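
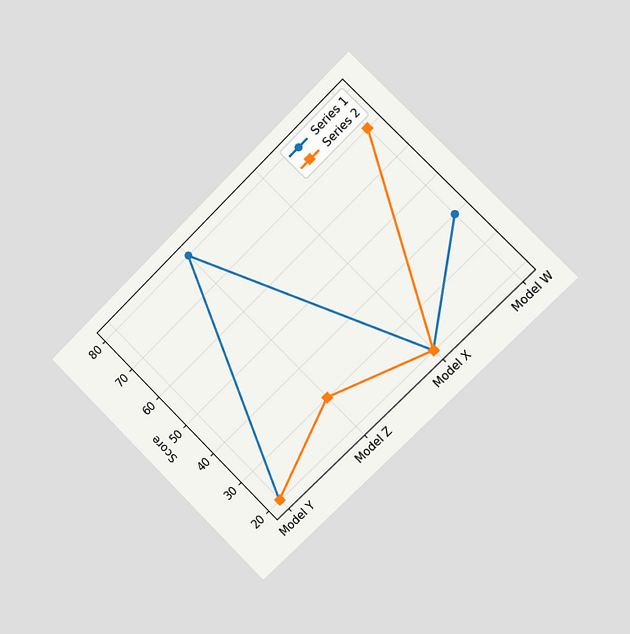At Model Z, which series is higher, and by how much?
The chart is tilted about 45° counter-clockwise and viewed slightly from the right. At Model Z, Series 1 sits above the other line by 50.

Series 1, by 50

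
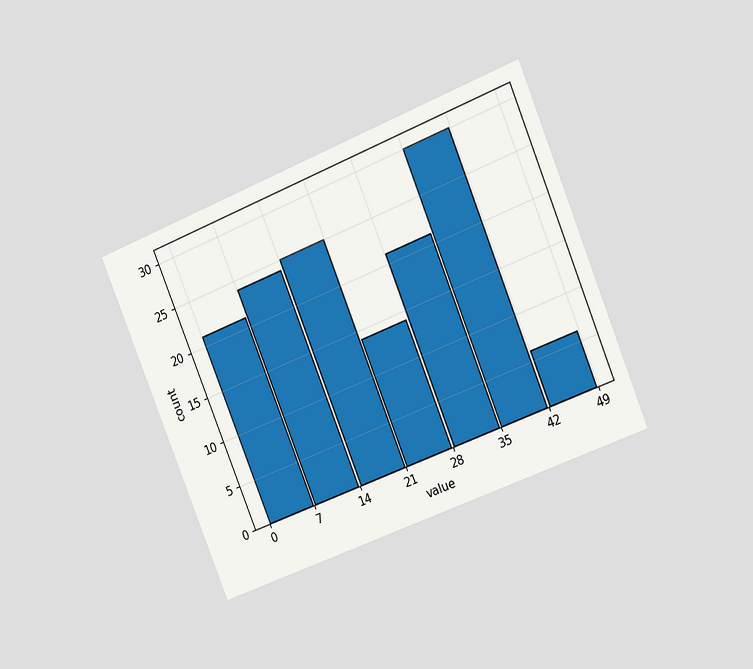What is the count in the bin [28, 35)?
The chart is tilted about 22° counter-clockwise and viewed slightly from the right. The [28, 35) bin has height 21.

21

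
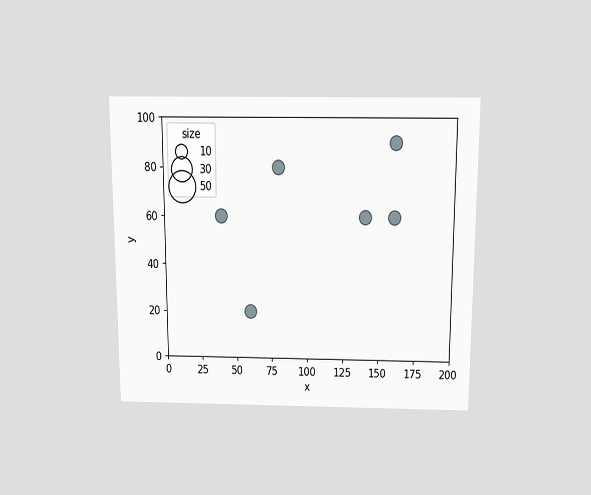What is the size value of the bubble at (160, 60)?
The chart is viewed slightly from above. Matching the bubble at (160, 60) against the size legend gives 10.

10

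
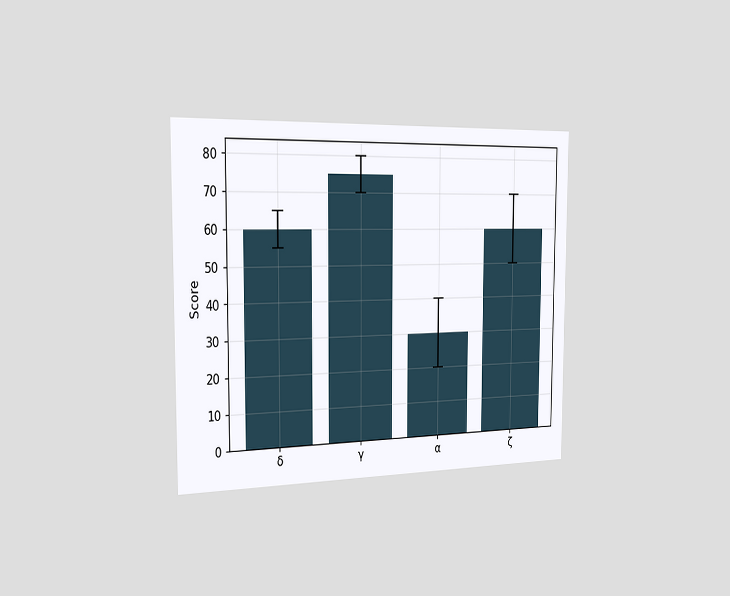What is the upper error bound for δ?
The chart is viewed slightly from the left. The δ bar's upper whisker reaches 65.

65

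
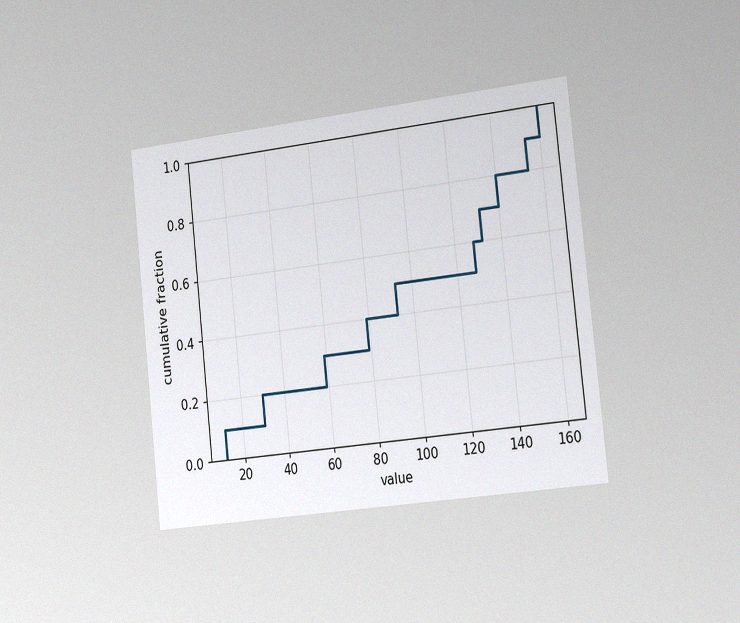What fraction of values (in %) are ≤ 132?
70%

The chart is tilted about 6° counter-clockwise and viewed slightly from the right, with some photo noise. At x=132 the ECDF step is at 70%.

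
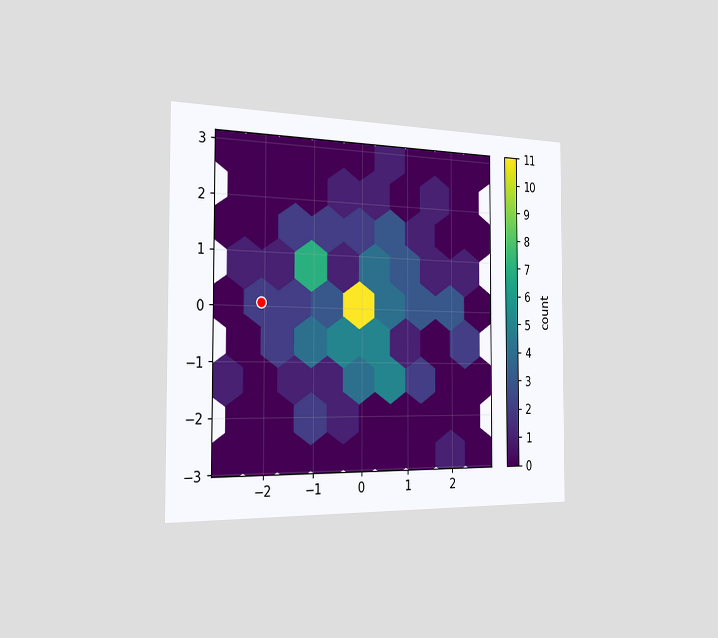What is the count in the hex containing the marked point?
2

The chart is viewed slightly from the left. The marked hex reads 2 on the colorbar.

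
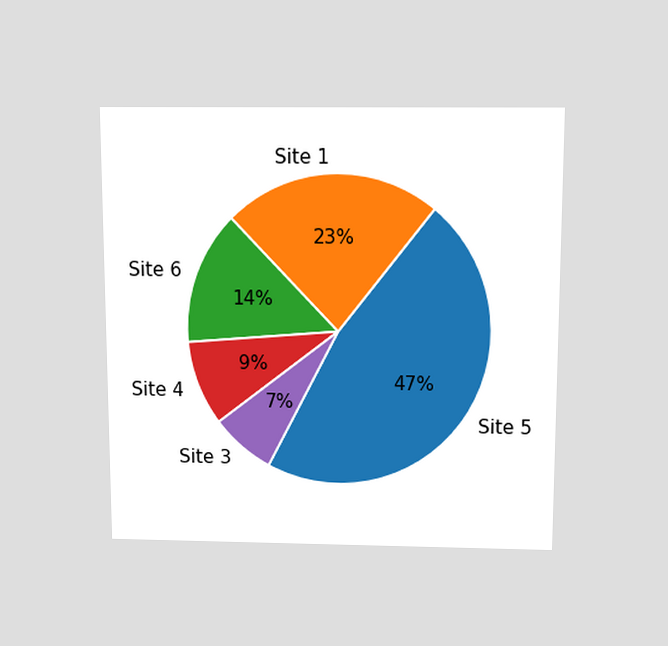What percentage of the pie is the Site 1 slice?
23%

The chart is viewed slightly from above. The Site 1 slice takes up 23% of the pie.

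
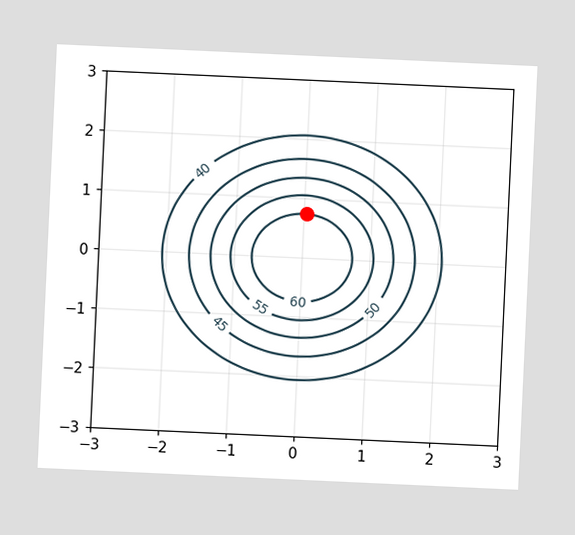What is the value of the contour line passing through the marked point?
60

The chart is tilted about 3° clockwise. The marked point sits on the contour labelled 60.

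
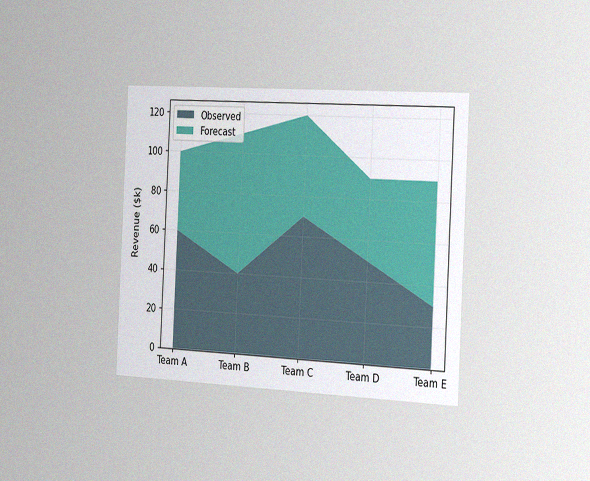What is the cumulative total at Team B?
The chart is tilted about 3° clockwise and viewed slightly from the right, with some photo noise. The stacked total at Team B reaches $110k.

$110k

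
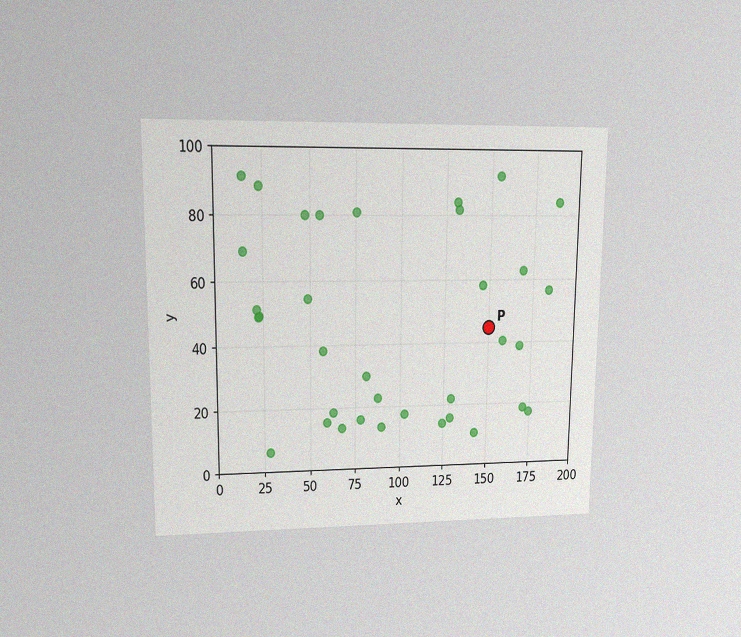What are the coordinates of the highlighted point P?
(150, 45)

The chart is viewed at a slight angle, with some photo noise. Following the gridlines from P to each axis, P sits at (150, 45).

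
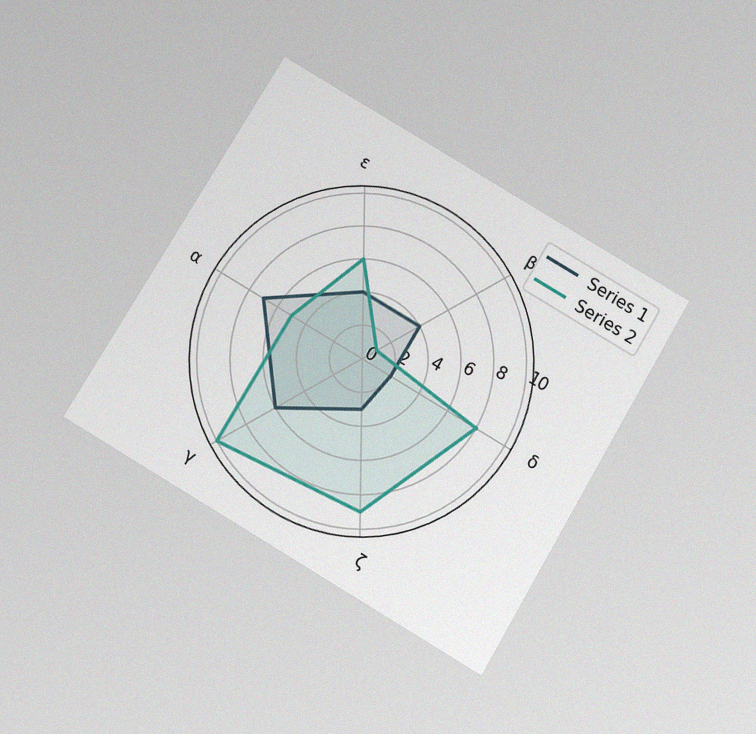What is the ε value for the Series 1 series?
The chart is tilted about 31° clockwise and viewed slightly from below, with some photo noise. On the ε axis, Series 1 reaches 4.

4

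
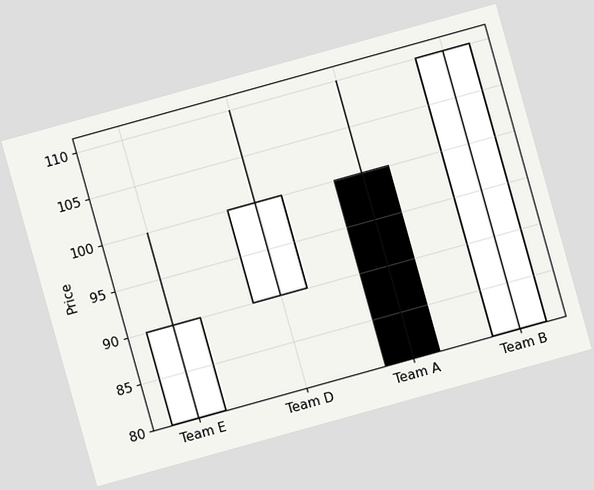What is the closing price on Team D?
The chart is tilted about 16° counter-clockwise. The Team D candle closes at 100.

100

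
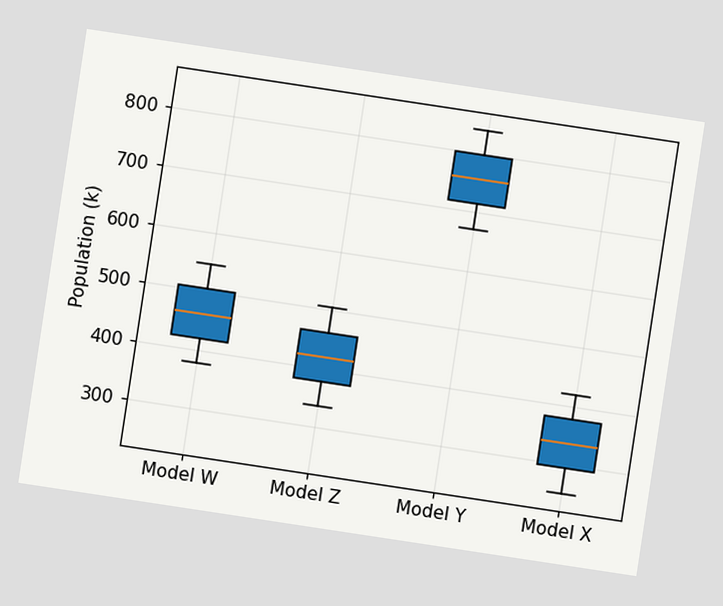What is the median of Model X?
The chart is tilted about 9° clockwise. The median line in the Model X box sits at 336k.

336k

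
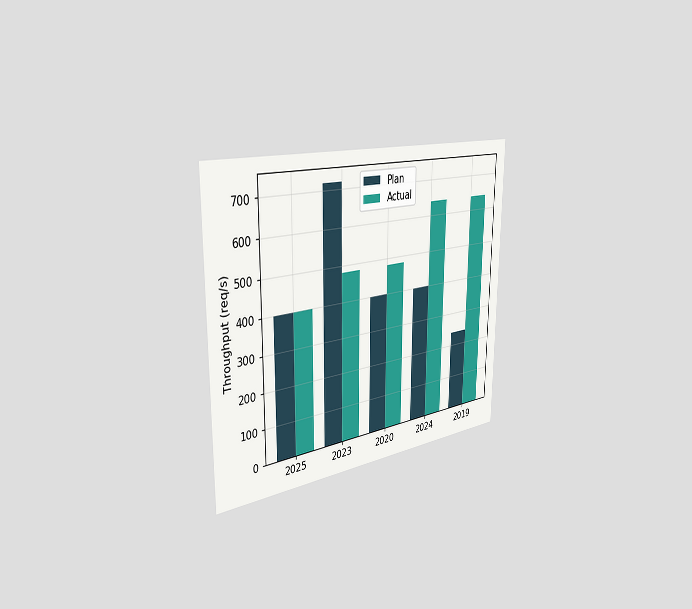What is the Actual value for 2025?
400req/s

The chart is viewed slightly from the left. The Actual bar at 2025 reaches 400req/s on the y-axis.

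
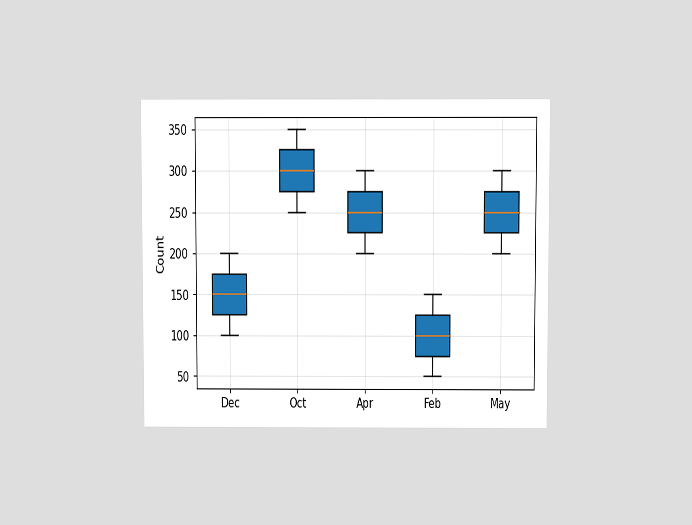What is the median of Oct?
The chart is viewed slightly from above. The median line in the Oct box sits at 300.

300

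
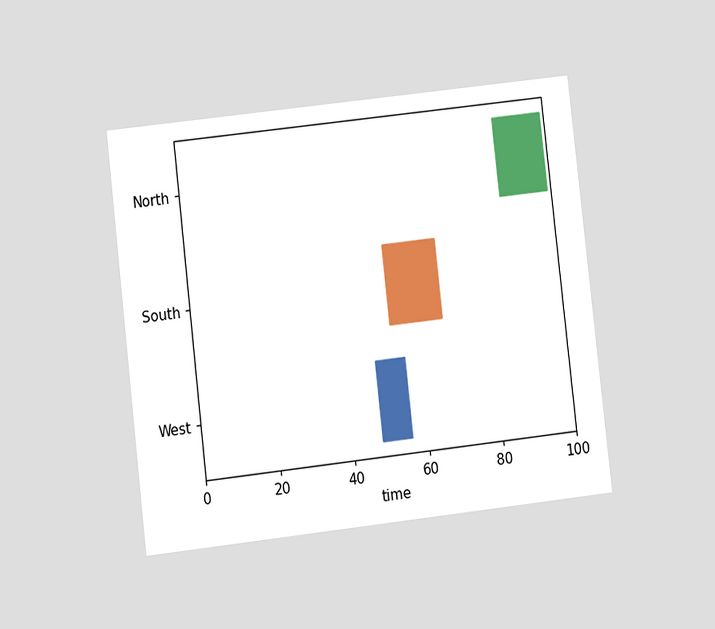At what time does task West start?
The chart is tilted about 7° counter-clockwise and viewed at a slight angle. The West bar begins at t=48.

48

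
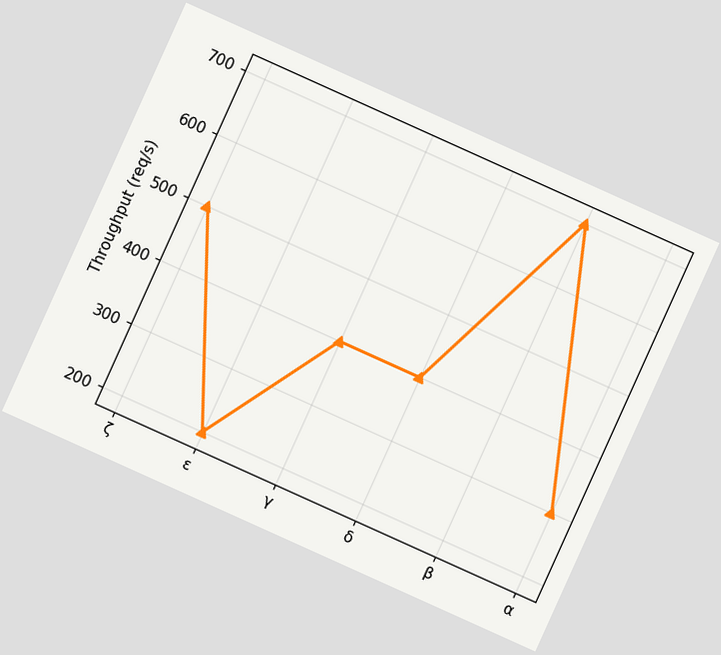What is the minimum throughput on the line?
The chart is tilted about 24° clockwise. The lowest point is at ε, and reading across to the y-axis gives 200req/s.

200req/s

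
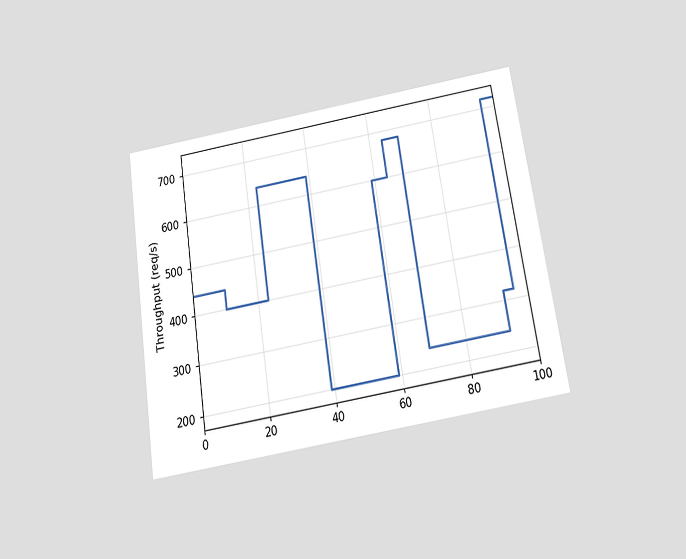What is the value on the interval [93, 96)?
The chart is tilted about 9° counter-clockwise and viewed slightly from below. On [93, 96) the step sits at 320req/s.

320req/s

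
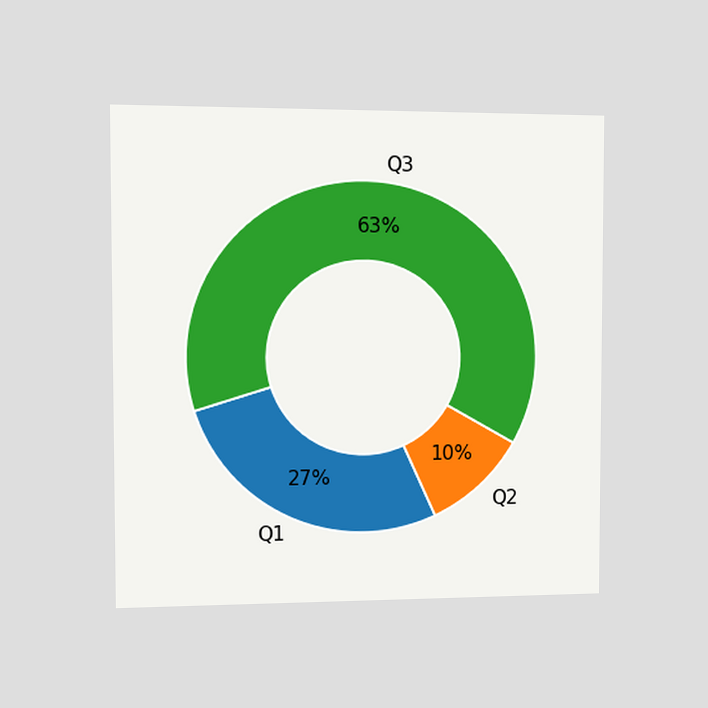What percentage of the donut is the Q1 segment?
27%

The chart is viewed at a slight angle. The Q1 segment takes up 27% of the ring.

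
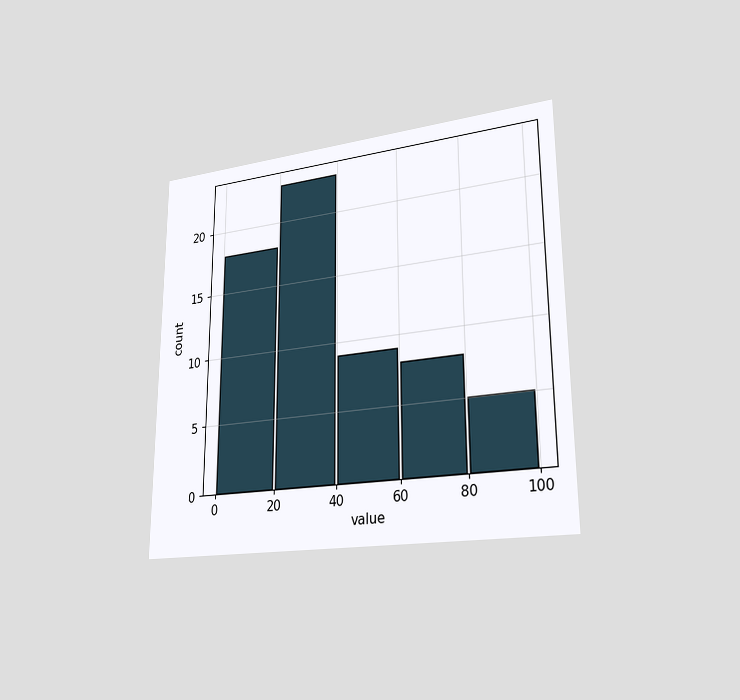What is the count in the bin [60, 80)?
The chart is viewed slightly from the right. The [60, 80) bin has height 8.

8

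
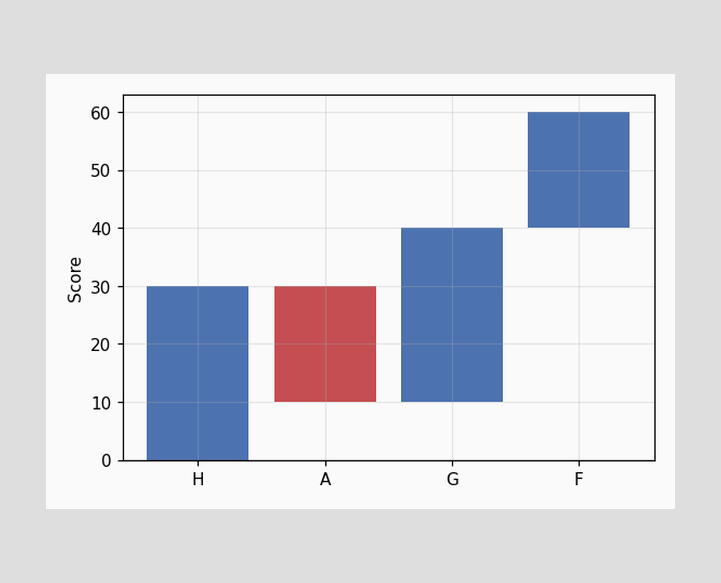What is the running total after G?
40

After G the running total reaches 40.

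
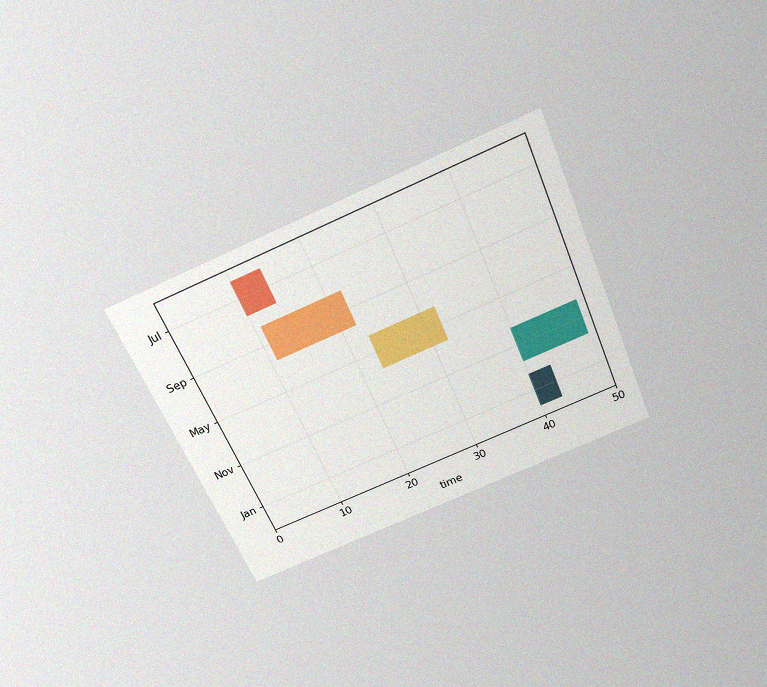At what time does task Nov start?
40

The chart is tilted about 23° counter-clockwise and viewed slightly from above, with some photo noise. The Nov bar begins at t=40.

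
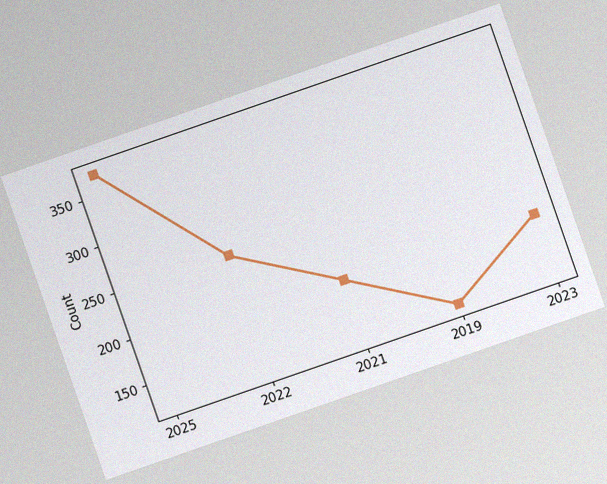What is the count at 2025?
The chart is tilted about 19° counter-clockwise, with some photo noise. At 2025, the line is at 372.

372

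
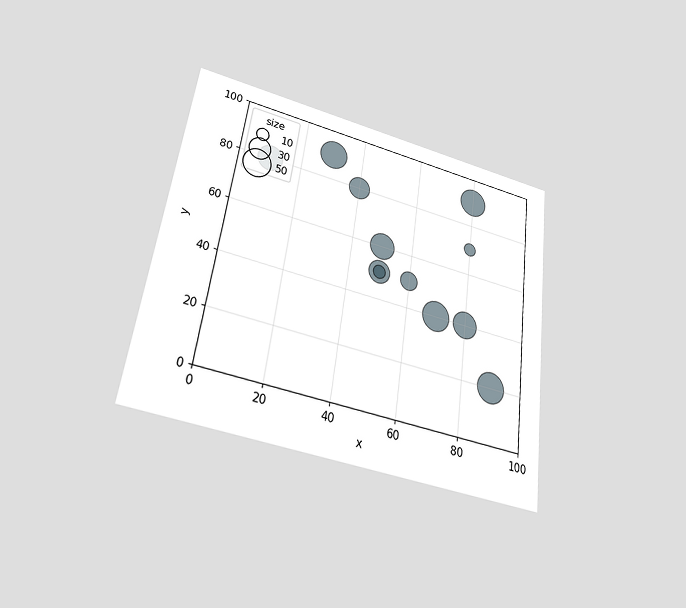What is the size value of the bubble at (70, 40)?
The chart is tilted about 8° clockwise and viewed slightly from below. Matching the bubble at (70, 40) against the size legend gives 50.

50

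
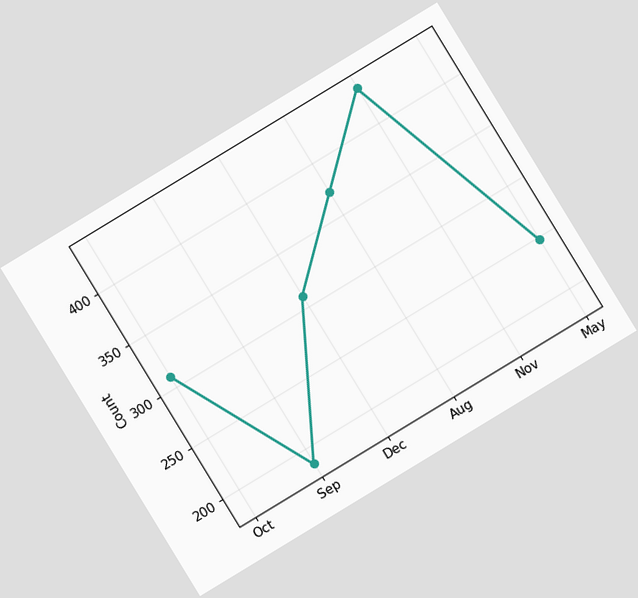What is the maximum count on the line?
The chart is tilted about 31° counter-clockwise. The highest point is at Nov, and reading across to the y-axis gives 434.

434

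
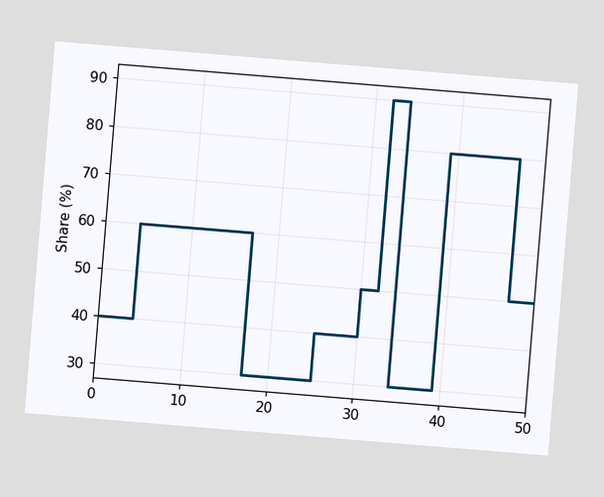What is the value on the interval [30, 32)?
The chart is tilted about 5° clockwise. On [30, 32) the step sits at 50%.

50%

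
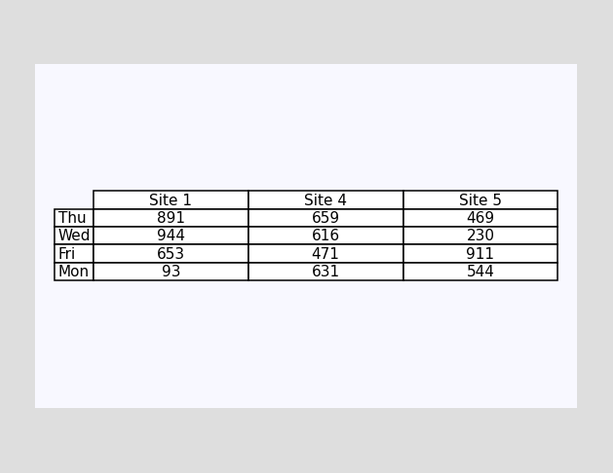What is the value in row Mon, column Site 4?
The (Mon, Site 4) cell reads 631.

631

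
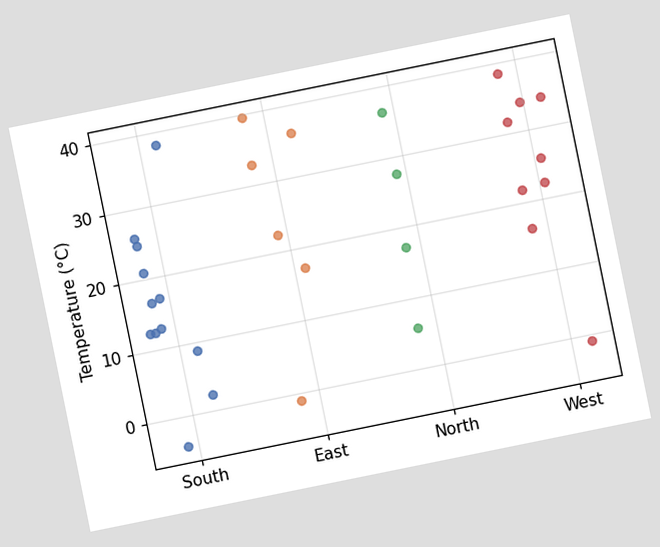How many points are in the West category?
The chart is tilted about 11° counter-clockwise. Counting the markers in the West column gives 9.

9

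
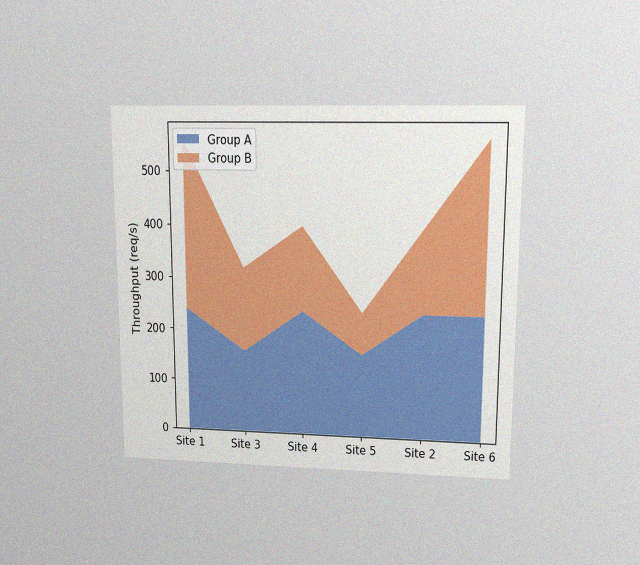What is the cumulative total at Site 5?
The chart is viewed at a slight angle, with some photo noise. The stacked total at Site 5 reaches 240req/s.

240req/s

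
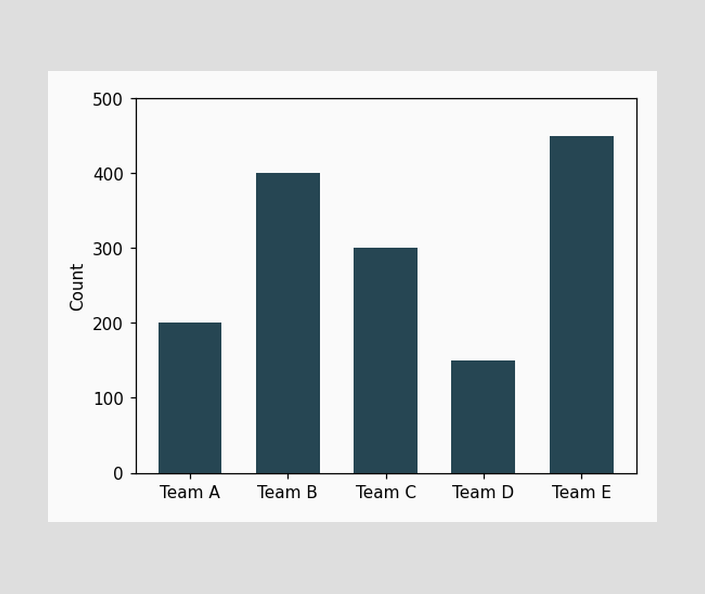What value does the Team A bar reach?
Reading along the chart's y-axis, the Team A bar reaches 200.

200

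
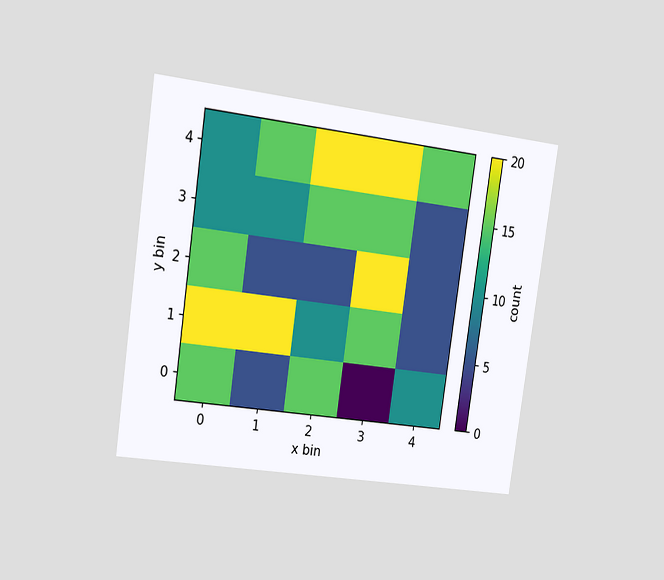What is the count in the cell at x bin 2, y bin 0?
The chart is tilted about 8° clockwise and viewed slightly from the left. Matching the cell (2, 0) against the colorbar gives 15.

15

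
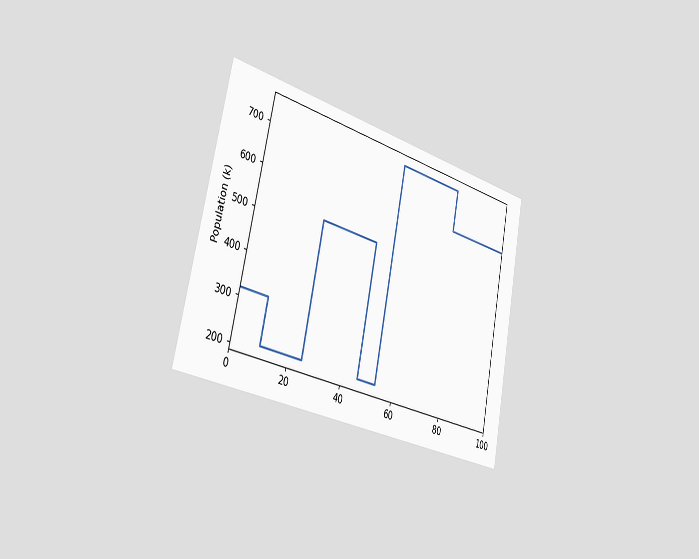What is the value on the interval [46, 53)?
212k

The chart is tilted about 12° clockwise and viewed slightly from the left. On [46, 53) the step sits at 212k.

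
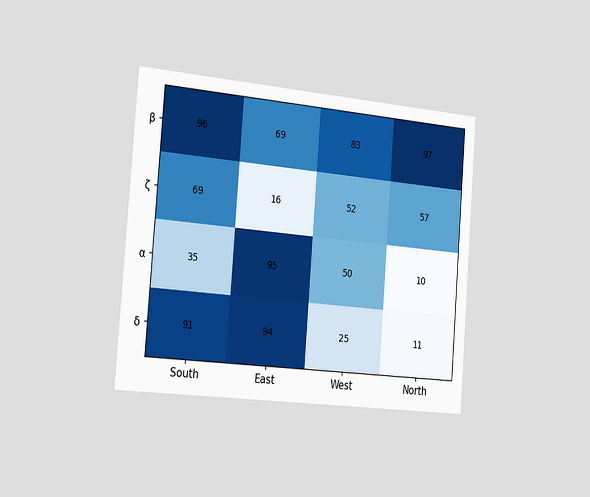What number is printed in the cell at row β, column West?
The chart is tilted about 4° clockwise and viewed slightly from the left. The (β, West) cell reads 83.

83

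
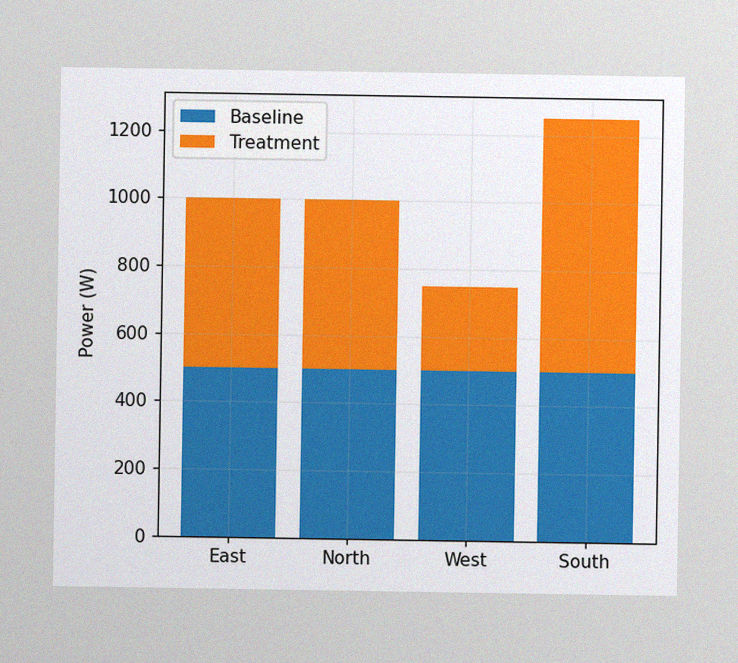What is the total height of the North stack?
1000W

The image has some photo noise and uneven lighting. The North stack's top reaches 1000W on the y-axis.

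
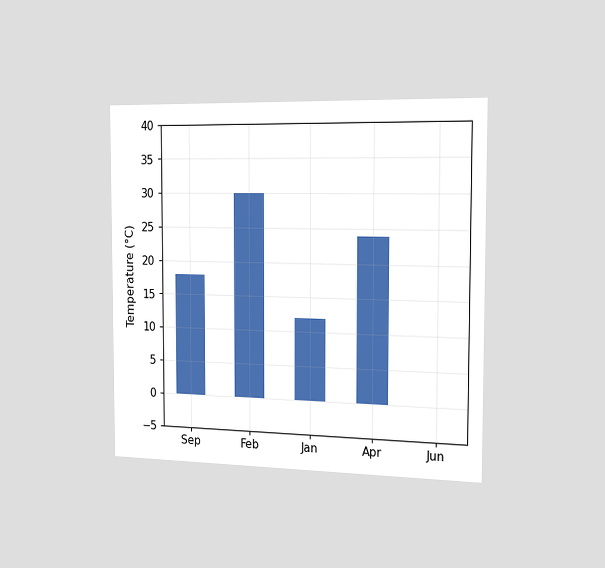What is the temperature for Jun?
The chart is viewed slightly from the right. Reading along the chart's y-axis, the Jun bar reaches 0°C.

0°C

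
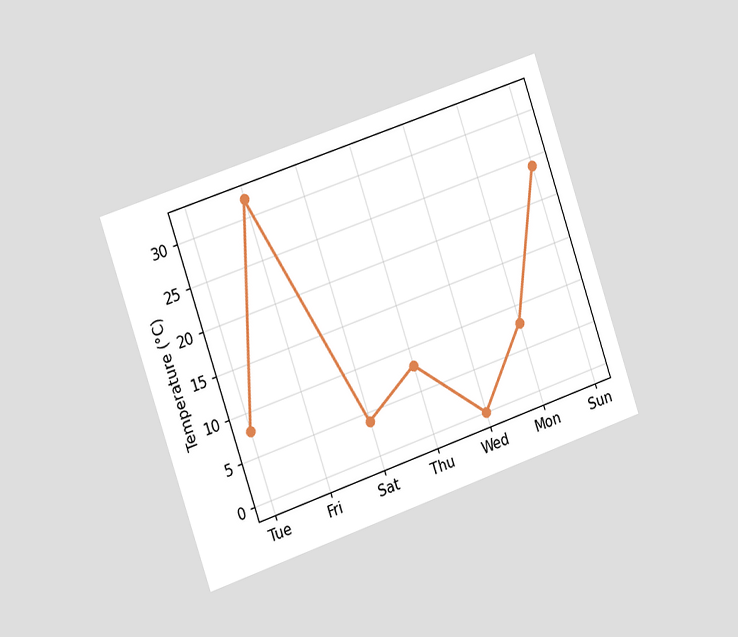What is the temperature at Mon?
The chart is tilted about 19° counter-clockwise and viewed slightly from the left. At Mon, the line is at 8°C.

8°C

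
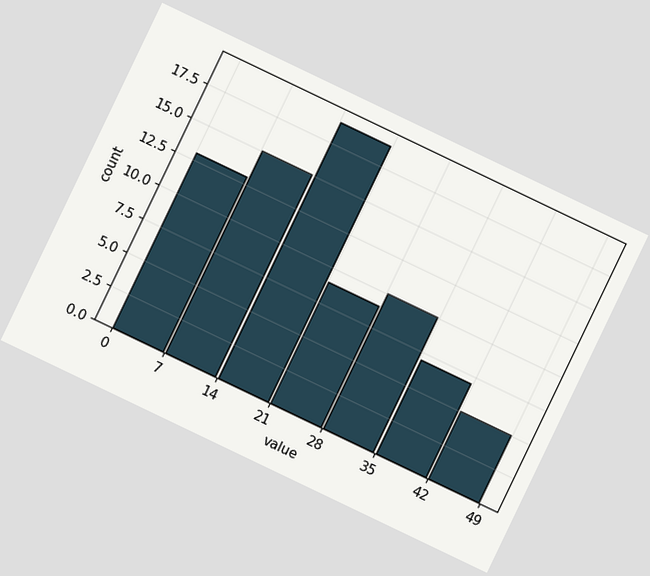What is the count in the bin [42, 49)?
5

The chart is tilted about 26° clockwise. The [42, 49) bin has height 5.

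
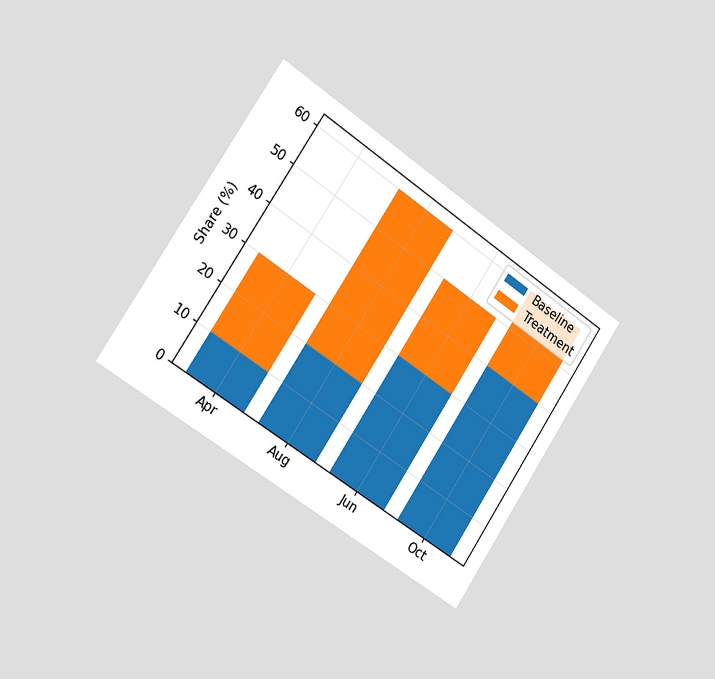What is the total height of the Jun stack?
50%

The chart is tilted about 34° clockwise and viewed slightly from the left. The Jun stack's top reaches 50% on the y-axis.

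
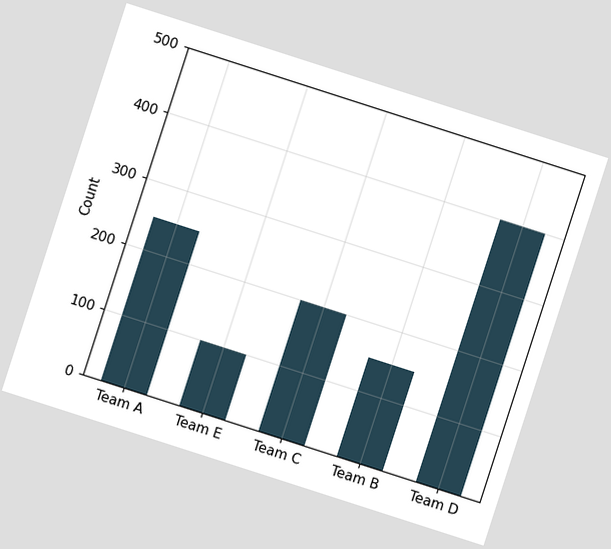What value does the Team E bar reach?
The chart is tilted about 18° clockwise. Reading along the chart's y-axis, the Team E bar reaches 100.

100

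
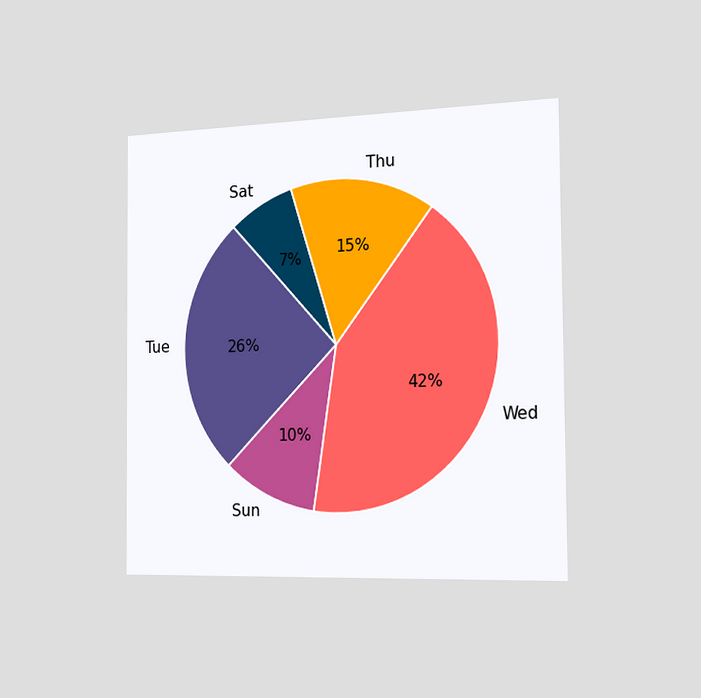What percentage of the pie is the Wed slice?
42%

The chart is viewed slightly from the right. The Wed slice takes up 42% of the pie.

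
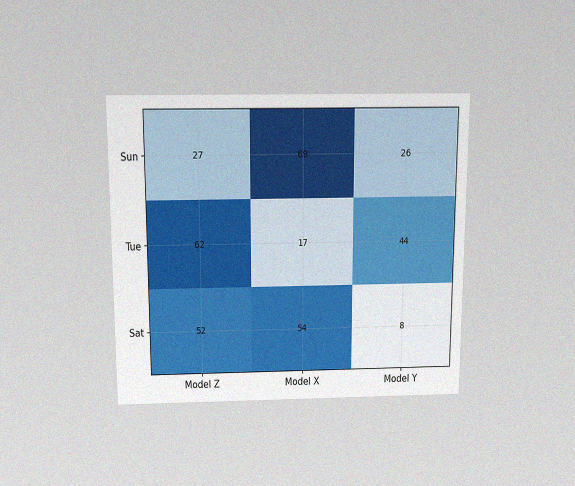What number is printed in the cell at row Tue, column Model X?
The chart is viewed slightly from above, with some photo noise. The (Tue, Model X) cell reads 17.

17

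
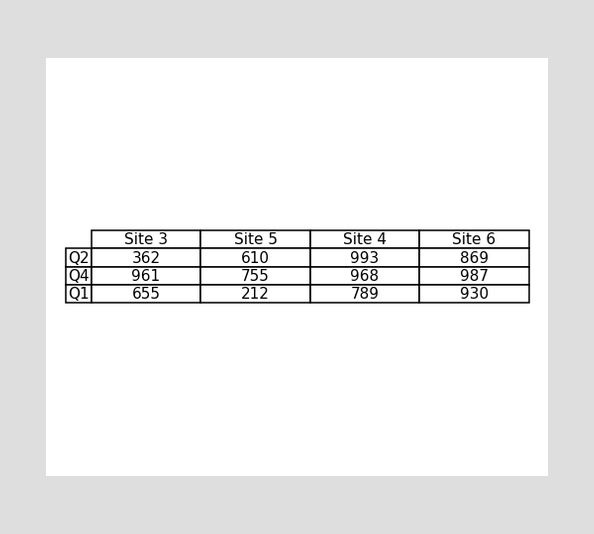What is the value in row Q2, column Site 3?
362

The (Q2, Site 3) cell reads 362.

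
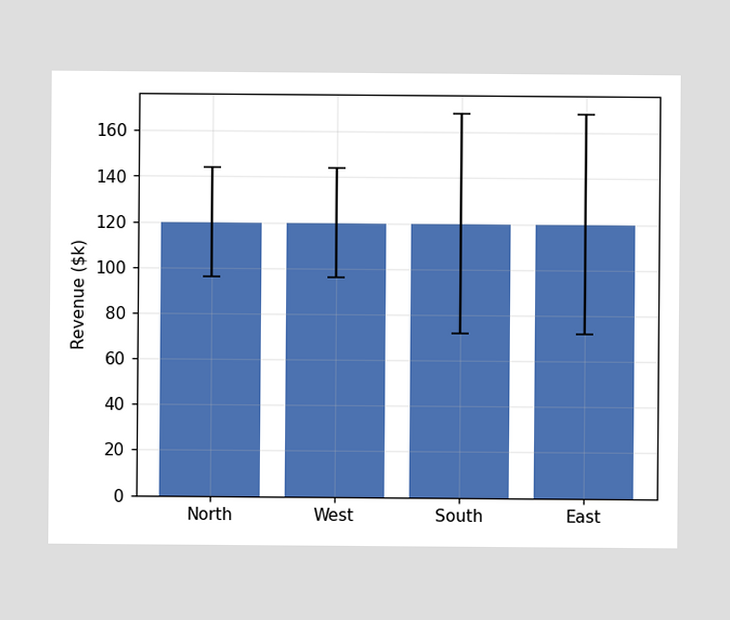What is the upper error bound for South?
The South bar's upper whisker reaches $168k.

$168k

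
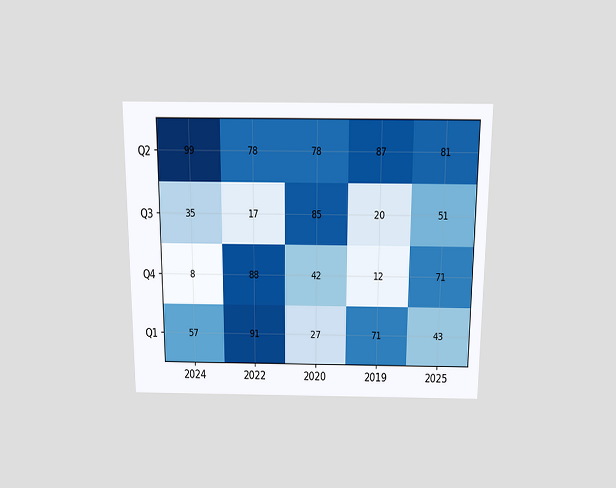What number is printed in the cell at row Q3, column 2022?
17

The chart is viewed slightly from above. The (Q3, 2022) cell reads 17.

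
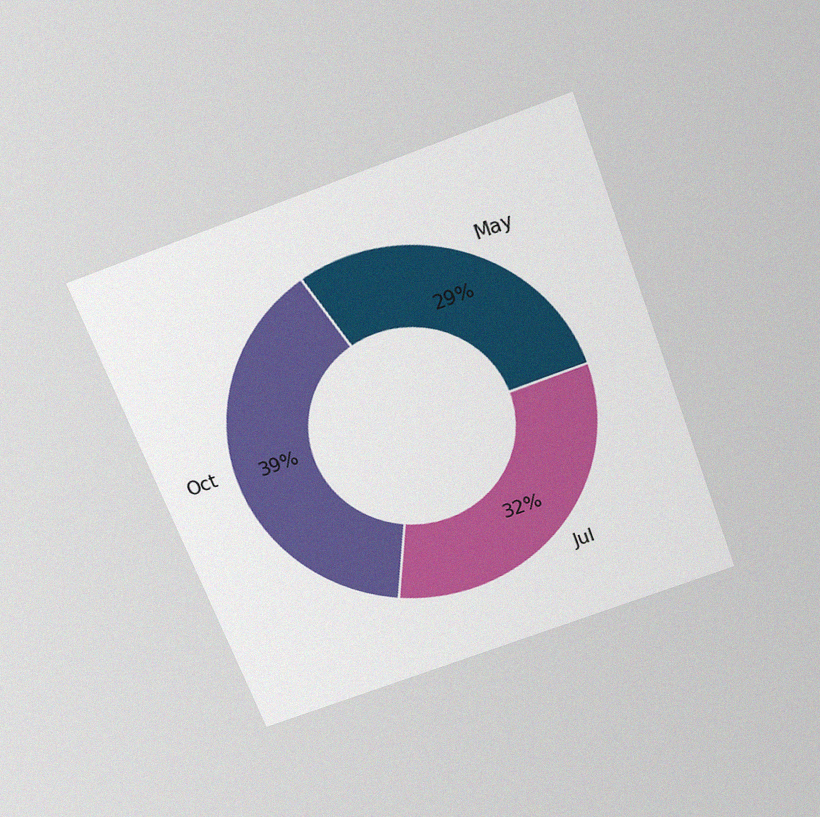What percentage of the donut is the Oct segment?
The chart is tilted about 21° counter-clockwise and viewed slightly from above, with some photo noise. The Oct segment takes up 39% of the ring.

39%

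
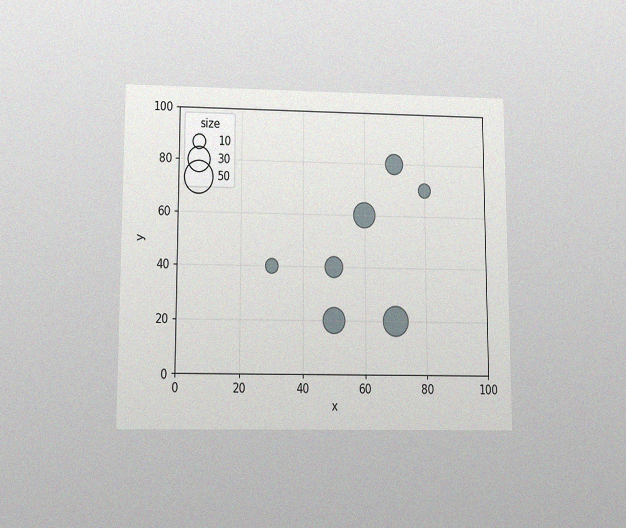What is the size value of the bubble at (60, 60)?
The chart is viewed slightly from below, with some photo noise. Matching the bubble at (60, 60) against the size legend gives 30.

30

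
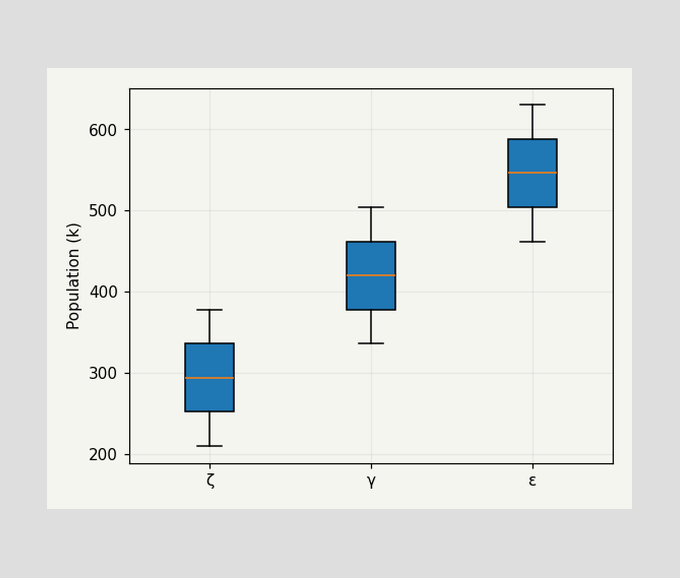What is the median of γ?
The median line in the γ box sits at 420k.

420k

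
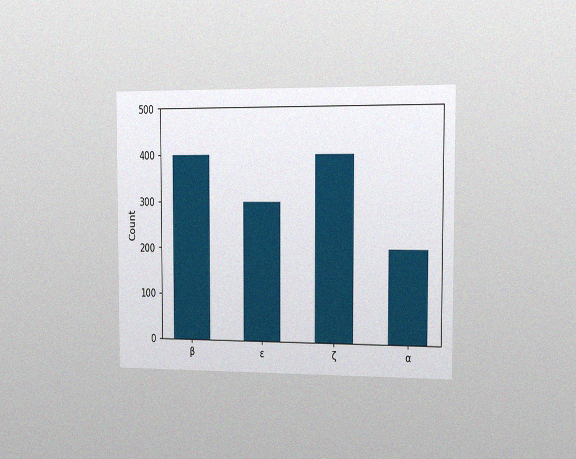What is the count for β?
400

The chart is viewed slightly from the right, with some photo noise. Reading along the chart's y-axis, the β bar reaches 400.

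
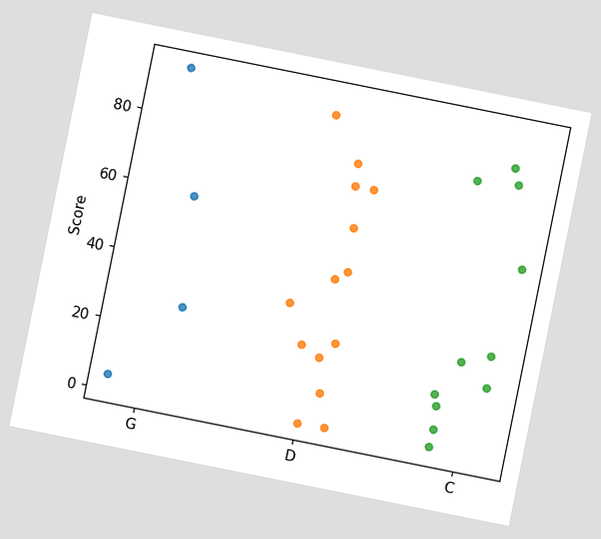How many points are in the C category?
The chart is tilted about 11° clockwise. Counting the markers in the C column gives 11.

11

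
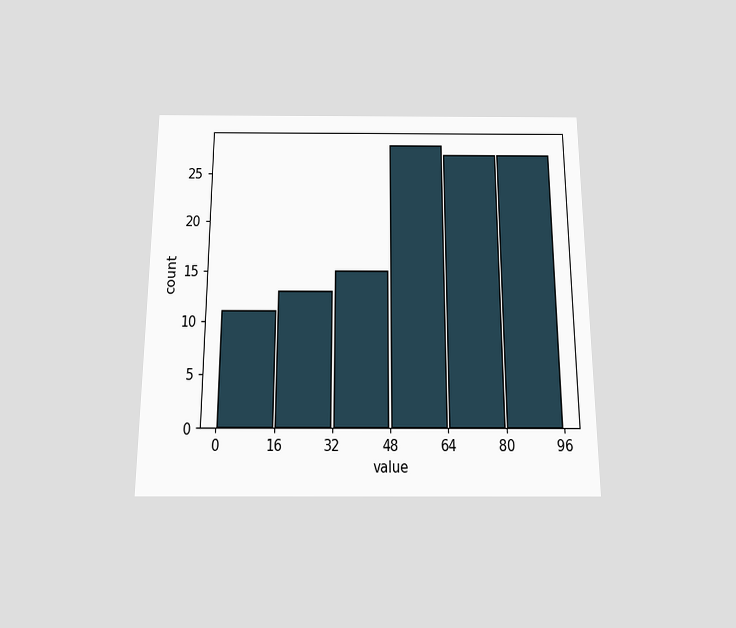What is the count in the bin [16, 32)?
The chart is viewed slightly from below. The [16, 32) bin has height 13.

13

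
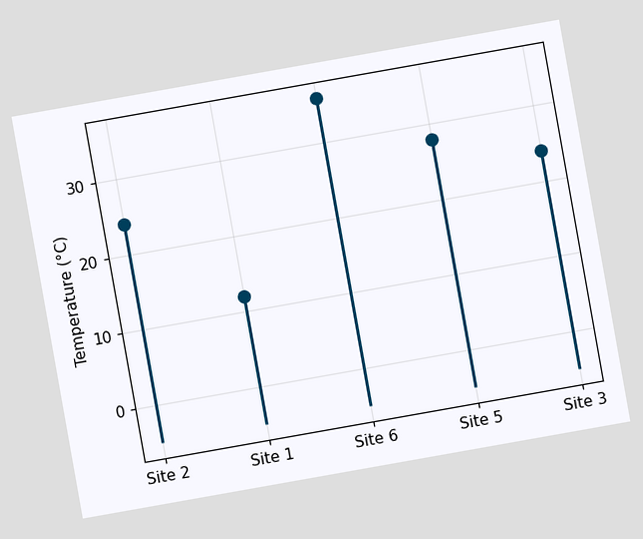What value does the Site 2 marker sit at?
24°C

The chart is tilted about 10° counter-clockwise. The Site 2 marker sits at 24°C.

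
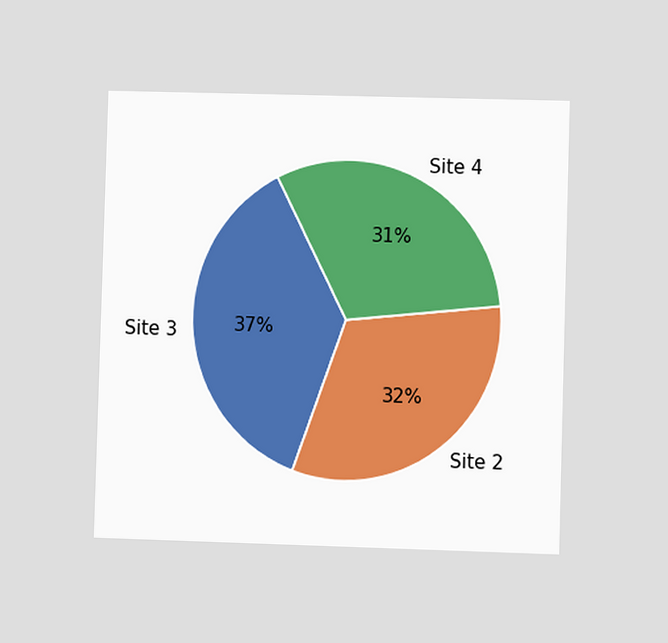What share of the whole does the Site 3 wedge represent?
37%

The chart is viewed at a slight angle. The Site 3 slice takes up 37% of the pie.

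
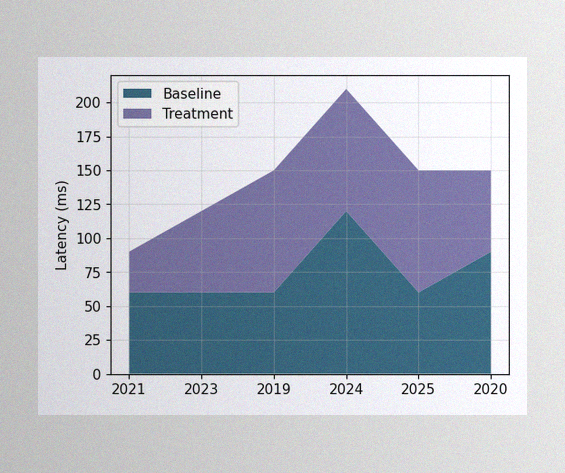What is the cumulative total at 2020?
150ms

The image has some photo noise and uneven lighting. The stacked total at 2020 reaches 150ms.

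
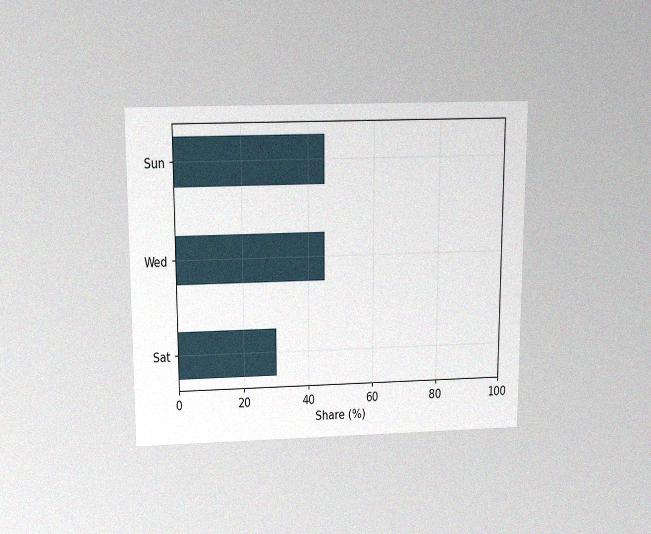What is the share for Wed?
45%

The chart is viewed slightly from above, with some photo noise. Reading along the chart's x-axis, the Wed bar reaches 45%.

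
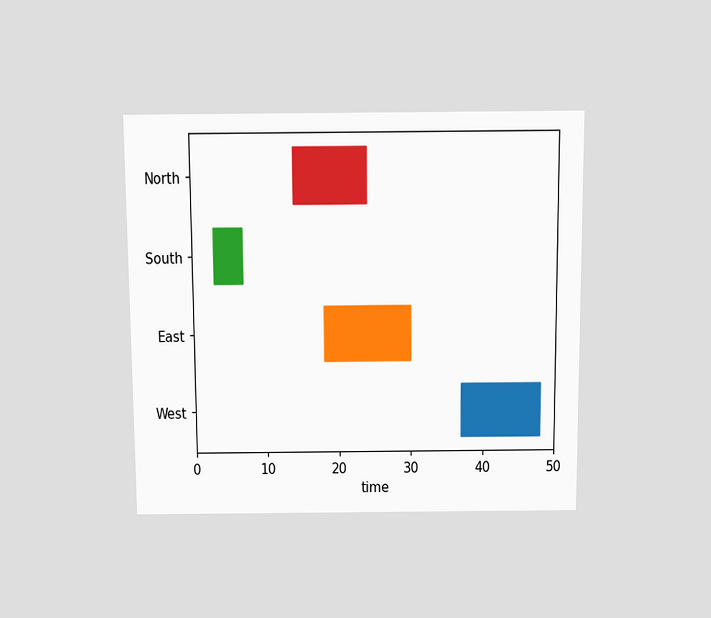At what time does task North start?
The chart is viewed slightly from above. The North bar begins at t=14.

14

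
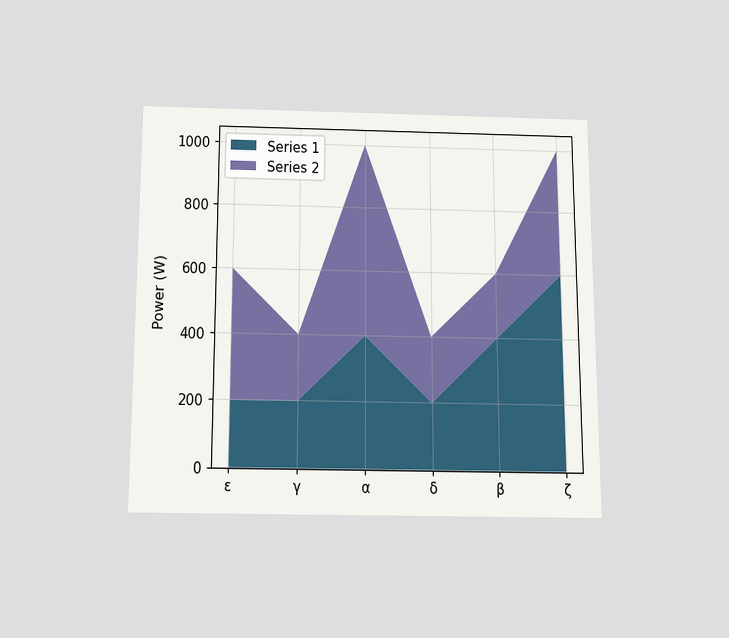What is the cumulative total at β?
The chart is viewed slightly from below. The stacked total at β reaches 600W.

600W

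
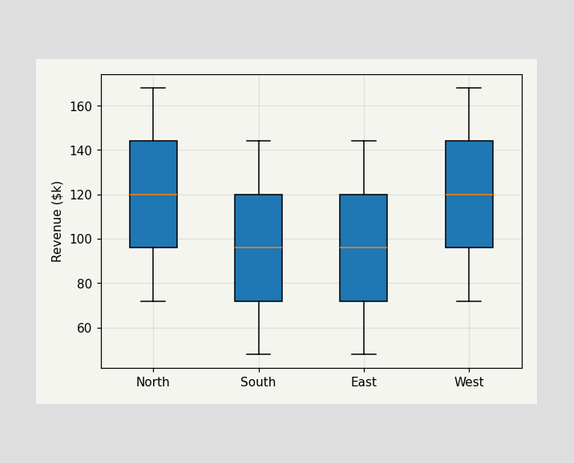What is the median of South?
$96k

The median line in the South box sits at $96k.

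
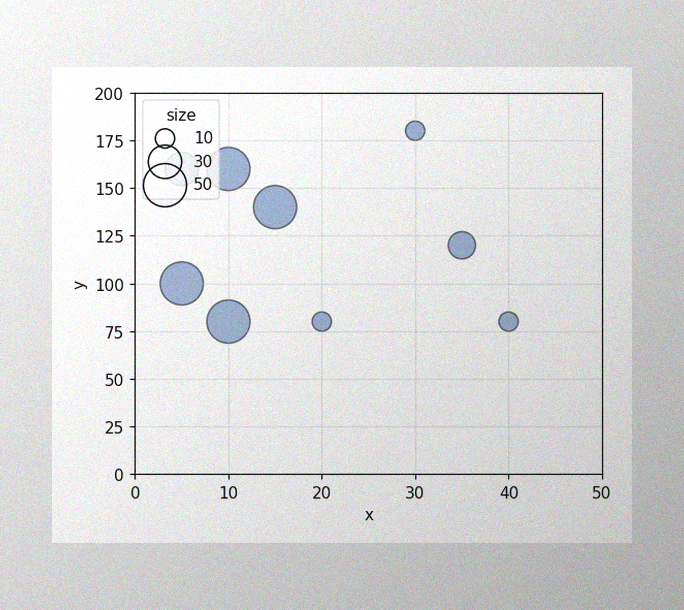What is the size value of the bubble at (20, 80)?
10

The image has some photo noise and uneven lighting. Matching the bubble at (20, 80) against the size legend gives 10.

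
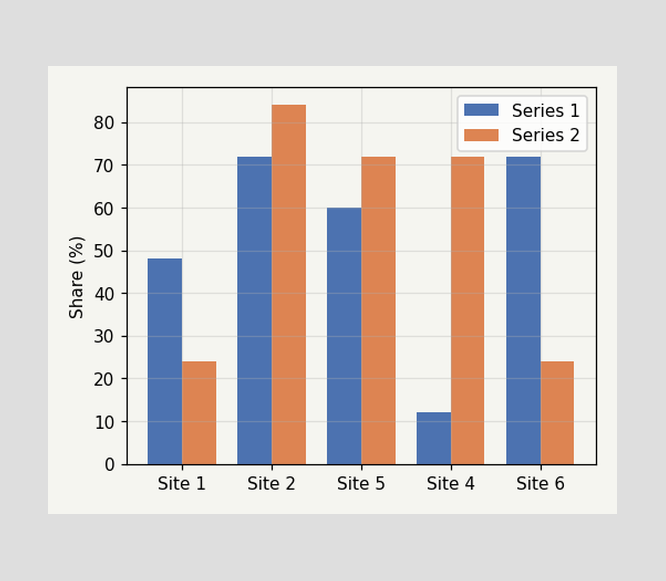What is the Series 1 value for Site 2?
72%

The Series 1 bar at Site 2 reaches 72% on the y-axis.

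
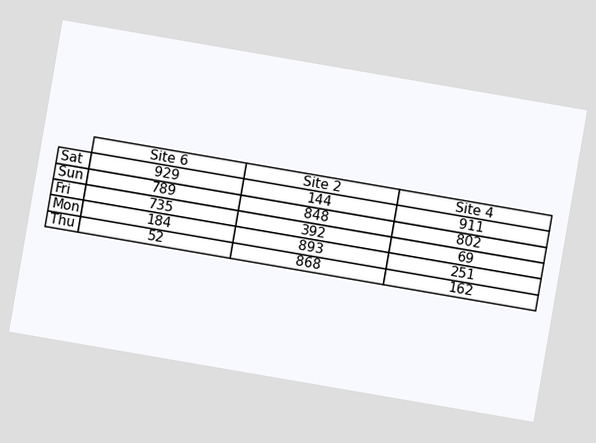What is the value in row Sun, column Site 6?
789

The chart is tilted about 10° clockwise. The (Sun, Site 6) cell reads 789.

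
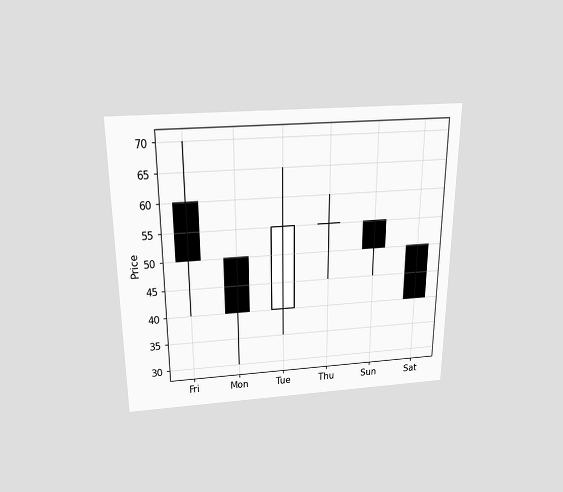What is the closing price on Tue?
55

The chart is viewed slightly from above. The Tue candle closes at 55.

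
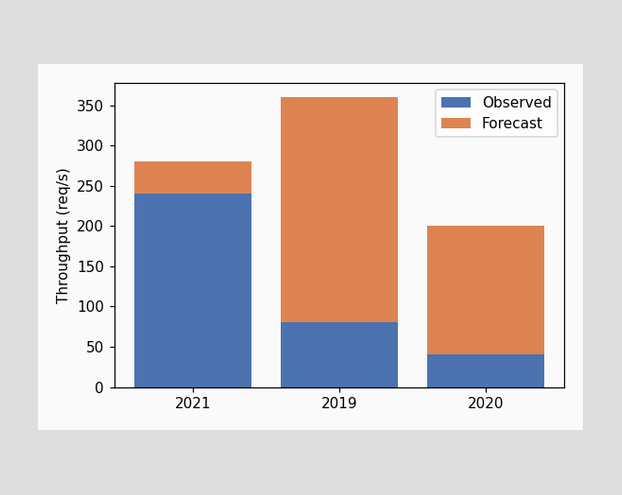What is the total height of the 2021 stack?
The 2021 stack's top reaches 280req/s on the y-axis.

280req/s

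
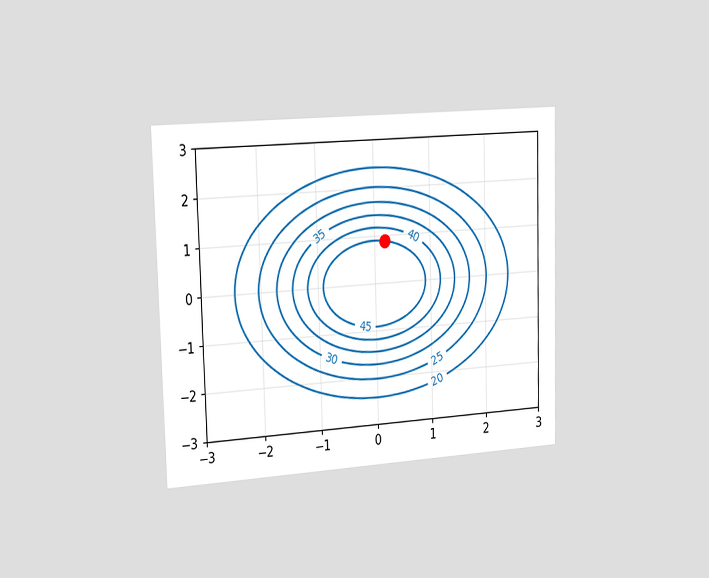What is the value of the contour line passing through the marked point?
The chart is viewed slightly from the left. The marked point sits on the contour labelled 45.

45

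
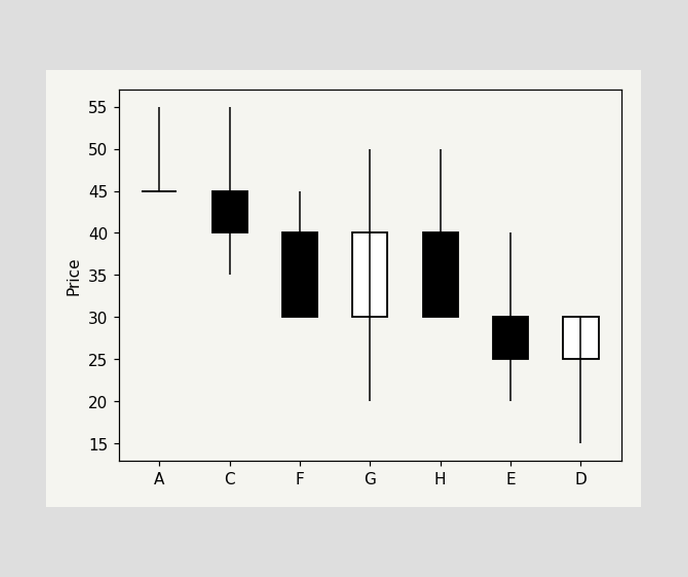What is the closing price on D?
30

The D candle closes at 30.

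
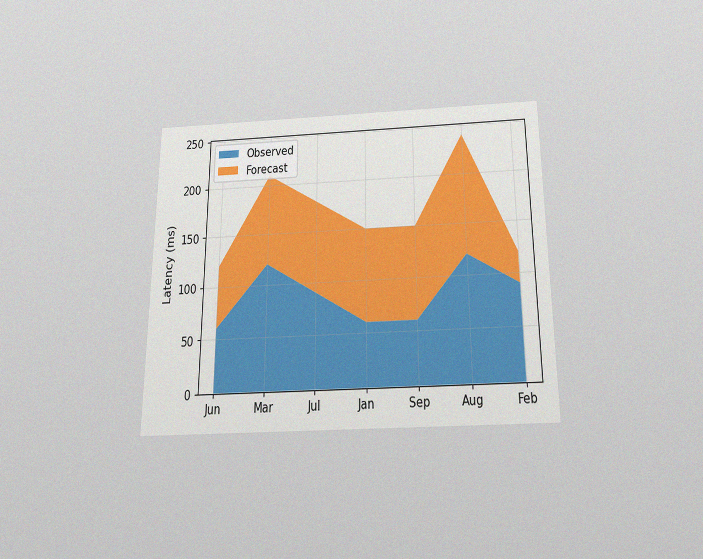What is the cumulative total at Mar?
The chart is viewed slightly from below, with some photo noise. The stacked total at Mar reaches 210ms.

210ms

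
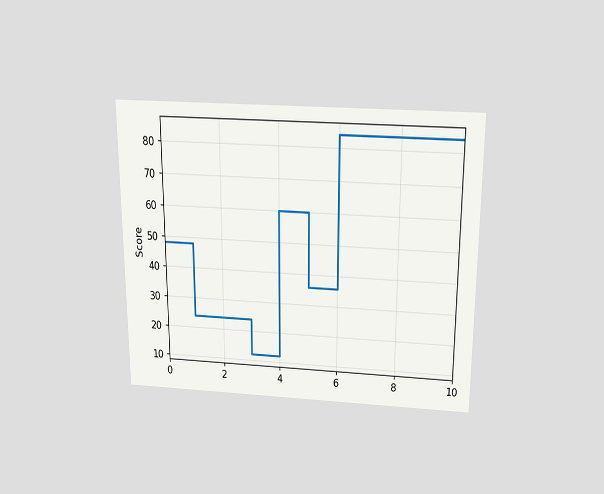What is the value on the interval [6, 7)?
84

The chart is viewed slightly from above. On [6, 7) the step sits at 84.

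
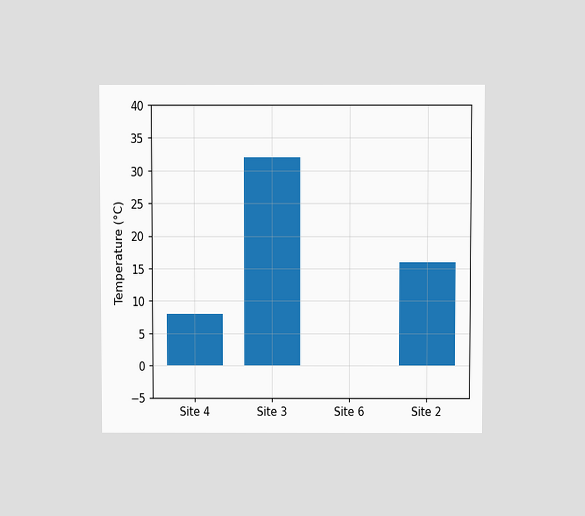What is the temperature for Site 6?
0°C

The chart is viewed slightly from above. Reading along the chart's y-axis, the Site 6 bar reaches 0°C.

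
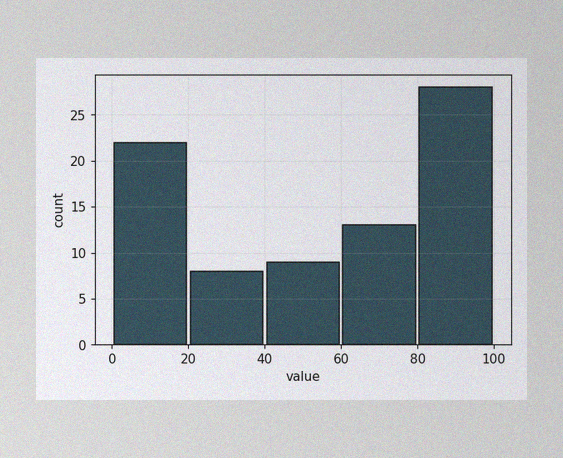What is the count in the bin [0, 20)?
22

The image has some photo noise and uneven lighting. The [0, 20) bin has height 22.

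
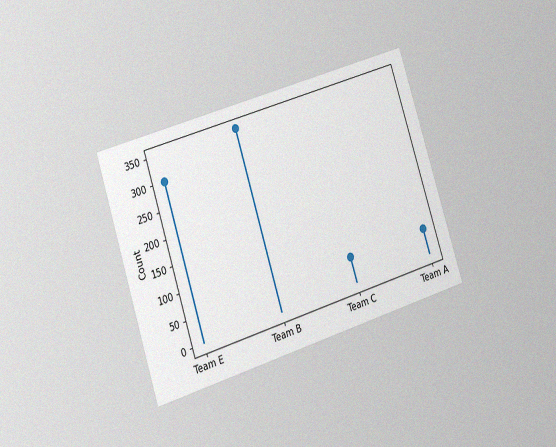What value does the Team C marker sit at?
50

The chart is tilted about 18° counter-clockwise and viewed slightly from the left, with some photo noise. The Team C marker sits at 50.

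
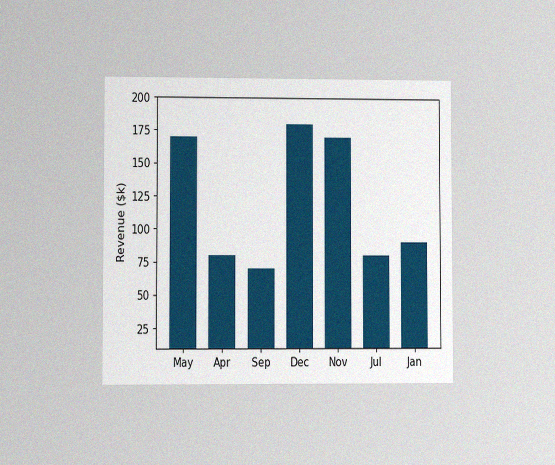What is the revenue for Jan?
The chart is viewed at a slight angle, with some photo noise. Reading along the chart's y-axis, the Jan bar reaches $90k.

$90k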